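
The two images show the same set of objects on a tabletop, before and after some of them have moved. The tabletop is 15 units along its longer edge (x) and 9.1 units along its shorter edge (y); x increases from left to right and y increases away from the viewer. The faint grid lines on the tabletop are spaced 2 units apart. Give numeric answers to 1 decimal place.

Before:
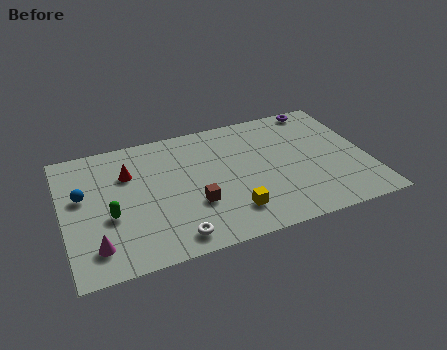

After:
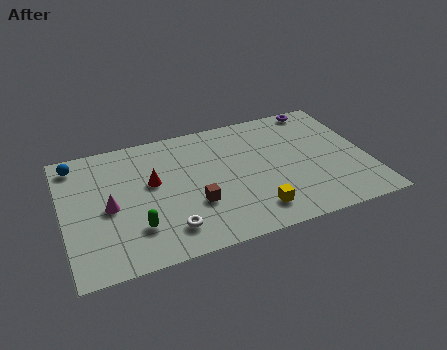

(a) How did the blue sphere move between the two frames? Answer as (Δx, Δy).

(-0.2, 2.4)

The blue sphere was at about (1.0, 5.4) and moved to about (0.8, 7.8).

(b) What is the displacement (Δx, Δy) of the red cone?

(1.1, -1.0)

The red cone started near (3.3, 6.3) and ended near (4.4, 5.3).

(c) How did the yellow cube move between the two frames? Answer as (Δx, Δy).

(1.1, -0.3)

From the two frames, the yellow cube sits at roughly (8.0, 2.0) before and (9.1, 1.7) after.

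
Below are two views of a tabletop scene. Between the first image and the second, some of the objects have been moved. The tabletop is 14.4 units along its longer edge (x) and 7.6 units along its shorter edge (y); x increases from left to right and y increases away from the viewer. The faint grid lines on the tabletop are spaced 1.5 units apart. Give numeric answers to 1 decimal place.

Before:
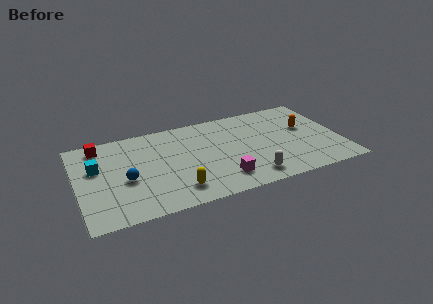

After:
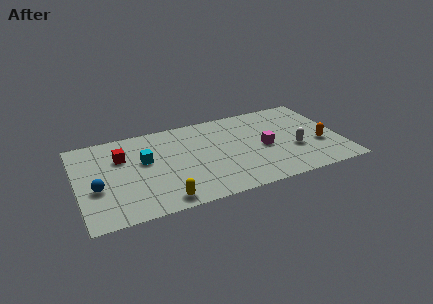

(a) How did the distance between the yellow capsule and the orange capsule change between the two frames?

+1.0

Before: roughly 8.0 units apart; after: 9.0. That's 1.0 units further apart.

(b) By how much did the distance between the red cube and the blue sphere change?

-0.8

The distance was about 3.5 in the first image and 2.7 in the second, so they moved 0.8 units closer together.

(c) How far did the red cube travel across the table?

1.7

From (1.4, 6.5) to (2.5, 5.2), the red cube covered √(1.1² + 1.3²) ≈ 1.7 units.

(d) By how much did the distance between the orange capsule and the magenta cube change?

-2.6

The distance was about 5.7 in the first image and 3.1 in the second, so they moved 2.6 units closer together.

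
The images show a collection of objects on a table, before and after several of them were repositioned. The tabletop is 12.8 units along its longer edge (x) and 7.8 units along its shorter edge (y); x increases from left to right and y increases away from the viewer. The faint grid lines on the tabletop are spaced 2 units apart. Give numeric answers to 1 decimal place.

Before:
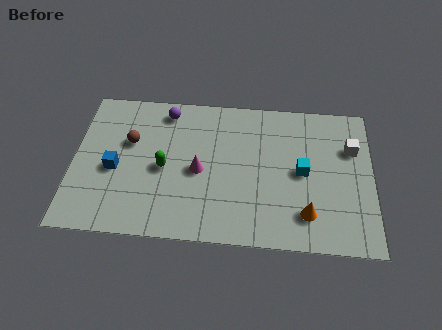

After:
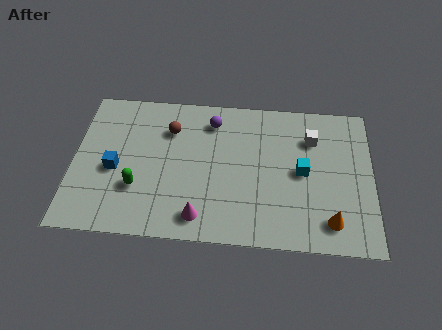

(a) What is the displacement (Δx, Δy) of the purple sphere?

(2.0, -0.4)

From the two frames, the purple sphere sits at roughly (3.9, 6.7) before and (5.9, 6.3) after.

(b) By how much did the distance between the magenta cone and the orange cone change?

+0.5

Before: roughly 5.0 units apart; after: 5.5. That's 0.5 units further apart.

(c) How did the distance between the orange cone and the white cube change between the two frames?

+0.3

The distance was about 4.1 in the first image and 4.4 in the second, so they moved 0.3 units further apart.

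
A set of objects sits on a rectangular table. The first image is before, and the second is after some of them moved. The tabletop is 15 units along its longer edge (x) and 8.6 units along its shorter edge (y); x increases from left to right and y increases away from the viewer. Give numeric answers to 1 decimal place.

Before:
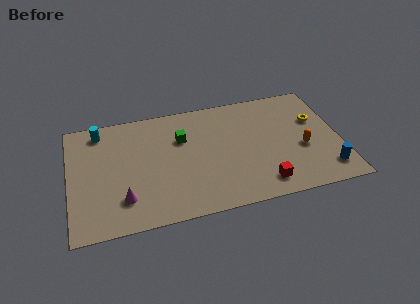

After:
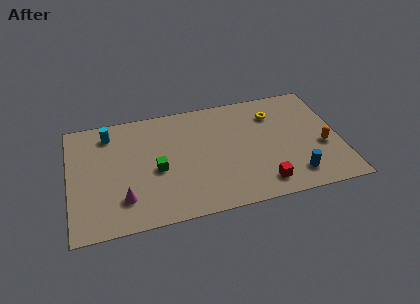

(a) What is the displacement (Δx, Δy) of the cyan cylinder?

(0.5, -0.3)

From the two frames, the cyan cylinder sits at roughly (1.8, 7.4) before and (2.3, 7.1) after.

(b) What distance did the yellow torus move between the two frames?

2.5

From (13.8, 5.5) to (11.5, 6.5), the yellow torus covered √(2.3² + 1.0²) ≈ 2.5 units.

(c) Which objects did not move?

the magenta cone and the red cube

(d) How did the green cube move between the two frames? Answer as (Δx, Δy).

(-1.5, -2.0)

From the two frames, the green cube sits at roughly (6.3, 5.8) before and (4.8, 3.8) after.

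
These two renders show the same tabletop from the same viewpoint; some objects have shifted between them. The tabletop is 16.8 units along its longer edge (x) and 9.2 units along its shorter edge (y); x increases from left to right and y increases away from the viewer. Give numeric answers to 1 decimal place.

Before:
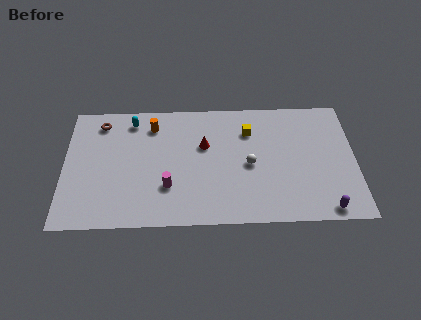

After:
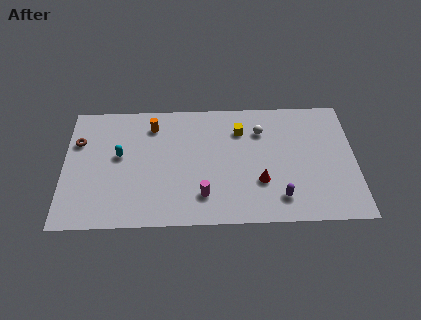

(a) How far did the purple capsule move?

2.8

The purple capsule was near (15.0, 0.9) before and (12.4, 1.8) after, so it travelled √(2.6² + 0.9²) ≈ 2.8 units.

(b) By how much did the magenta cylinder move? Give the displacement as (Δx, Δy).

(2.0, -0.7)

The magenta cylinder was at about (6.0, 2.8) and moved to about (8.0, 2.1).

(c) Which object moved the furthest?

the red cone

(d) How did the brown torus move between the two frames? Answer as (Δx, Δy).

(-1.3, -1.4)

From the two frames, the brown torus sits at roughly (2.1, 7.7) before and (0.8, 6.3) after.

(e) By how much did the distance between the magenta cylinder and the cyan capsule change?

+0.3

The distance was about 5.4 in the first image and 5.7 in the second, so they moved 0.3 units further apart.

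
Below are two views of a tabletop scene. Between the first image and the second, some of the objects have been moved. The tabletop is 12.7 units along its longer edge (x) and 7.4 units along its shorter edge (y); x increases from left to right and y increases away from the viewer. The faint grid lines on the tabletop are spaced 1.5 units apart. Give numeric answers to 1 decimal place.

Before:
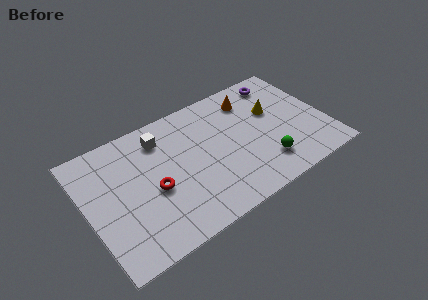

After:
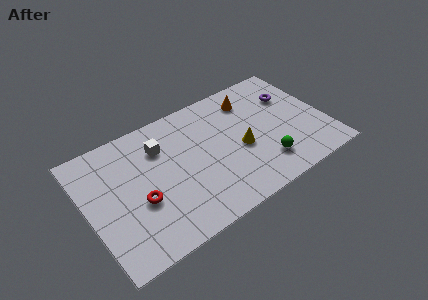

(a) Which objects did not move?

the green sphere and the orange cone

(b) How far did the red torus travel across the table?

0.9

From (3.4, 3.2) to (2.6, 2.9), the red torus covered √(0.8² + 0.3²) ≈ 0.9 units.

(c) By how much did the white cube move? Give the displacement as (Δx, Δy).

(-0.1, -0.5)

The white cube started near (4.2, 5.9) and ended near (4.1, 5.4).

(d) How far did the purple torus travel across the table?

1.3

The purple torus was near (10.8, 6.3) before and (11.2, 5.1) after, so it travelled √(0.4² + 1.2²) ≈ 1.3 units.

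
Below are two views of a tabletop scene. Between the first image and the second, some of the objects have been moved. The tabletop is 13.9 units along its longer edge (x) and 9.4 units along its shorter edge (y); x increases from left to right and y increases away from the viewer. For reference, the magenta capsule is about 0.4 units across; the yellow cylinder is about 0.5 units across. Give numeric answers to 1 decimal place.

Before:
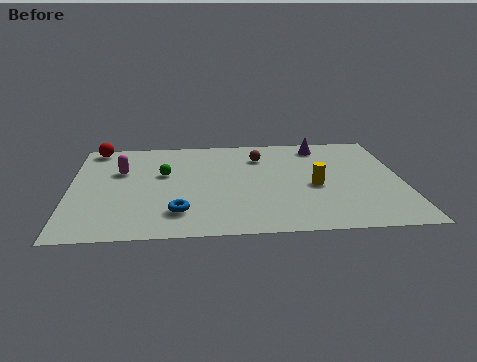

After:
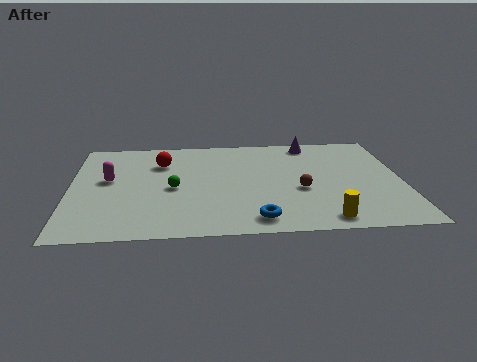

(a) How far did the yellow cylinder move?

3.0

The yellow cylinder moved from about (10.2, 4.1) to (10.5, 1.1), a distance of √(0.3² + 3.0²) ≈ 3.0.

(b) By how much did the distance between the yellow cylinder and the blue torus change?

-3.2

The distance was about 6.0 in the first image and 2.8 in the second, so they moved 3.2 units closer together.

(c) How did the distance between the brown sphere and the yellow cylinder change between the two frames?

-0.9

They were about 3.7 units apart before and 2.8 after — 0.9 units closer together.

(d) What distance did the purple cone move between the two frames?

0.5

The purple cone moved from about (10.6, 8.0) to (10.2, 8.3), a distance of √(0.4² + 0.3²) ≈ 0.5.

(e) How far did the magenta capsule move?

0.9

The magenta capsule was near (2.1, 6.1) before and (1.6, 5.3) after, so it travelled √(0.5² + 0.8²) ≈ 0.9 units.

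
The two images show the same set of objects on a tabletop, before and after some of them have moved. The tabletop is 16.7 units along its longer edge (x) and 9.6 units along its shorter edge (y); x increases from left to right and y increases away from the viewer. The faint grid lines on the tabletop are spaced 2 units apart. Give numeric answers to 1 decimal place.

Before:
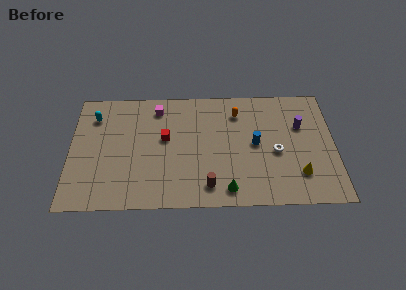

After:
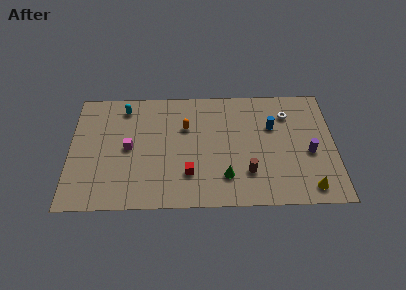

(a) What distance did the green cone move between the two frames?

1.0

From (9.9, 1.3) to (9.8, 2.3), the green cone covered √(0.1² + 1.0²) ≈ 1.0 units.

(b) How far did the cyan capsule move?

2.0

The cyan capsule moved from about (1.5, 7.4) to (3.4, 8.1), a distance of √(1.9² + 0.7²) ≈ 2.0.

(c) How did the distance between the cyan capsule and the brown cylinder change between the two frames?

+0.3

They were about 9.2 units apart before and 9.5 after — 0.3 units further apart.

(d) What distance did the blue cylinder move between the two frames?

1.8

The blue cylinder was near (11.7, 4.9) before and (12.8, 6.3) after, so it travelled √(1.1² + 1.4²) ≈ 1.8 units.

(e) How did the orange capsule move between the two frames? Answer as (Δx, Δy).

(-3.3, -1.1)

The orange capsule started near (10.6, 7.5) and ended near (7.3, 6.4).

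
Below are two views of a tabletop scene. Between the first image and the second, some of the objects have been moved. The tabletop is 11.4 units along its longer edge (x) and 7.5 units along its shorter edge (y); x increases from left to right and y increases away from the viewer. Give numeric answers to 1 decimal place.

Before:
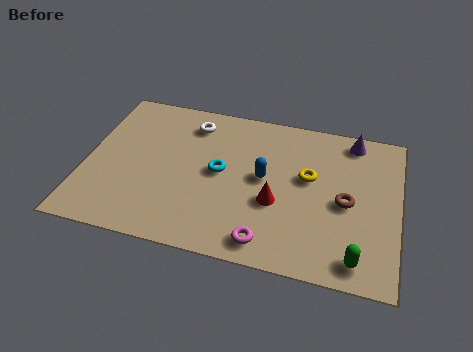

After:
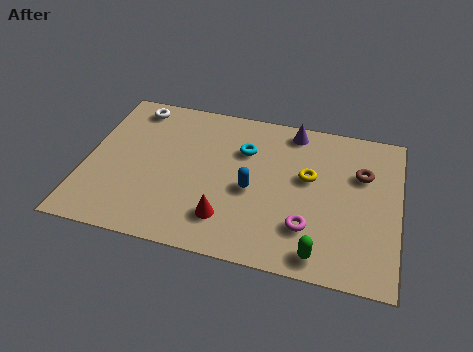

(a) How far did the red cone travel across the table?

2.1

The red cone moved from about (7.0, 2.9) to (5.3, 1.7), a distance of √(1.7² + 1.2²) ≈ 2.1.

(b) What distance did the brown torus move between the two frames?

1.6

From (9.5, 3.5) to (10.0, 5.0), the brown torus covered √(0.5² + 1.5²) ≈ 1.6 units.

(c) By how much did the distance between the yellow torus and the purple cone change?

-0.4

They were about 2.7 units apart before and 2.3 after — 0.4 units closer together.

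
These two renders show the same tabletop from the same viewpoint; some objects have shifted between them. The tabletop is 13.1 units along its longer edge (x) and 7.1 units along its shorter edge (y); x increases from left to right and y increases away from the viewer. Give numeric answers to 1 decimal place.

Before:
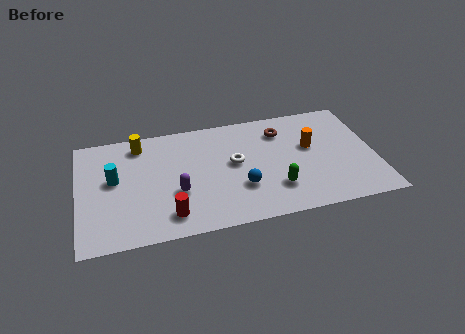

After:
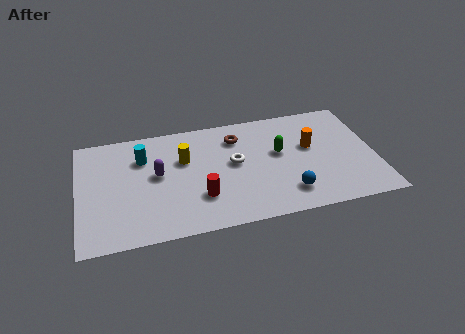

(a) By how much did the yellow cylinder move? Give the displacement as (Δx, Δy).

(1.9, -1.4)

The yellow cylinder was at about (2.8, 6.0) and moved to about (4.7, 4.6).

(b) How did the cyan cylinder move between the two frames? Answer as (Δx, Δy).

(1.3, 1.1)

The cyan cylinder started near (1.6, 4.0) and ended near (2.9, 5.1).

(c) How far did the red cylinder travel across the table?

1.6

The red cylinder moved from about (3.9, 1.3) to (5.3, 2.1), a distance of √(1.4² + 0.8²) ≈ 1.6.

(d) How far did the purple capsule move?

1.5

The purple capsule was near (4.3, 2.6) before and (3.5, 3.9) after, so it travelled √(0.8² + 1.3²) ≈ 1.5 units.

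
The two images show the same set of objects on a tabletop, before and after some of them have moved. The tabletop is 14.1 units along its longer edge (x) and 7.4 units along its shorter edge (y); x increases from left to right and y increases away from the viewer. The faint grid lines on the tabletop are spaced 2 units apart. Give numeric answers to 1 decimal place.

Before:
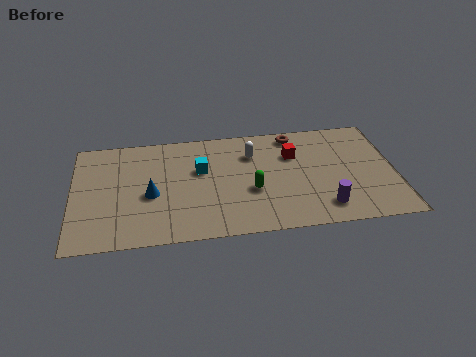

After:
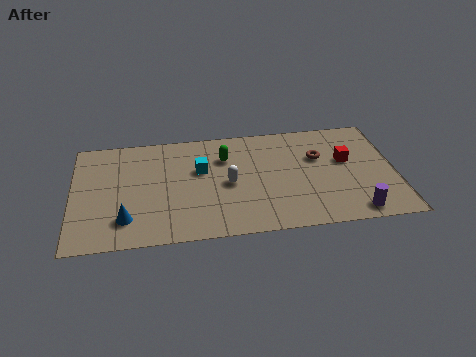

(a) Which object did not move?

the cyan cube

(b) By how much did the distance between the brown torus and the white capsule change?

+2.0

They were about 2.2 units apart before and 4.2 after — 2.0 units further apart.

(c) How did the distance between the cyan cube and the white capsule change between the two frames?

-0.8

Before: roughly 2.4 units apart; after: 1.6. That's 0.8 units closer together.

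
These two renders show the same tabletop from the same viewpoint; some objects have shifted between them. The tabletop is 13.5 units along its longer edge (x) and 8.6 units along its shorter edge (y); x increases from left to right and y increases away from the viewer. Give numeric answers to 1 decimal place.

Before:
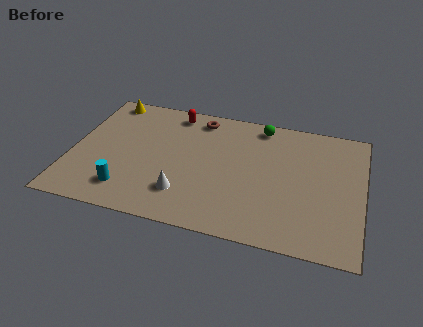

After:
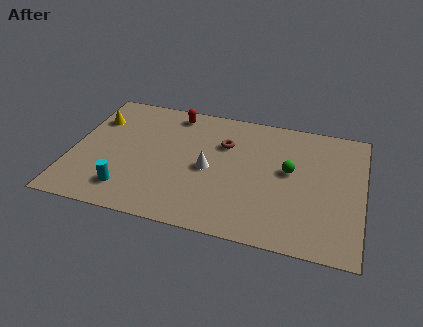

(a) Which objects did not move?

the cyan cylinder and the red capsule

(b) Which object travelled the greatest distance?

the green sphere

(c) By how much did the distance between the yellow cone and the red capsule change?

+0.6

The distance was about 3.2 in the first image and 3.8 in the second, so they moved 0.6 units further apart.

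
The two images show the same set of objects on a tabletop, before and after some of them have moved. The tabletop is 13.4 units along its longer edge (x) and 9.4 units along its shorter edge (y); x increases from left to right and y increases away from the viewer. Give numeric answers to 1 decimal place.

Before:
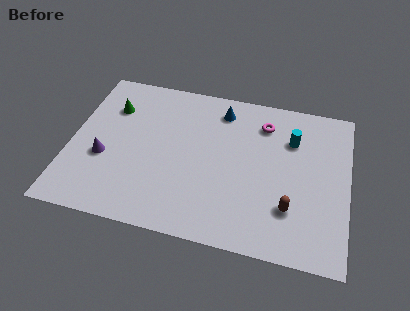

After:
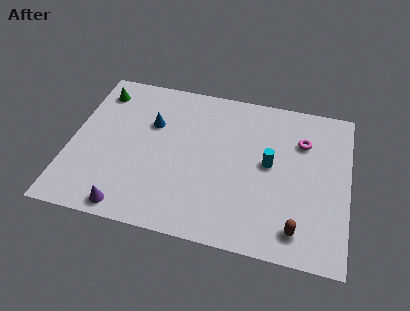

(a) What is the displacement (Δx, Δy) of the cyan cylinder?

(-1.0, -1.7)

The cyan cylinder was at about (10.6, 6.7) and moved to about (9.6, 5.0).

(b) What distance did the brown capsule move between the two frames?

1.2

From (10.7, 2.6) to (11.1, 1.5), the brown capsule covered √(0.4² + 1.1²) ≈ 1.2 units.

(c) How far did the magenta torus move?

2.0

From (9.2, 7.4) to (11.1, 6.7), the magenta torus covered √(1.9² + 0.7²) ≈ 2.0 units.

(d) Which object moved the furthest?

the blue cone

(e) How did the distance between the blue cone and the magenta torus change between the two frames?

+5.2

Before: roughly 2.1 units apart; after: 7.3. That's 5.2 units further apart.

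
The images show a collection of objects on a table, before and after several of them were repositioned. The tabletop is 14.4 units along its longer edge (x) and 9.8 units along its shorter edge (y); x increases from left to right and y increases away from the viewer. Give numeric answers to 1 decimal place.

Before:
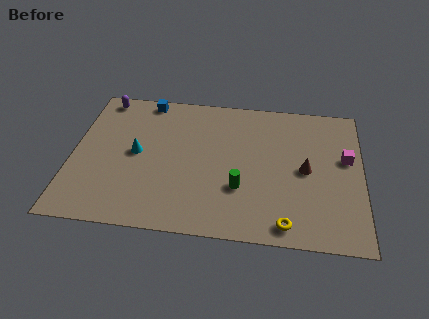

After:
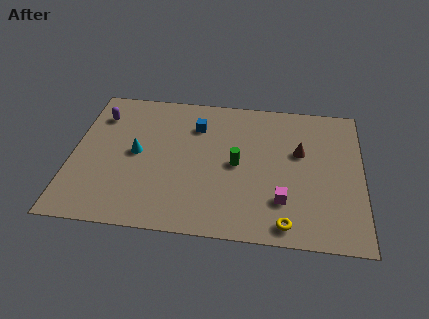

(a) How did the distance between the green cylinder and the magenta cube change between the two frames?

-2.6

Before: roughly 5.8 units apart; after: 3.2. That's 2.6 units closer together.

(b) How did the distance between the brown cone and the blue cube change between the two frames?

-3.7

They were about 9.1 units apart before and 5.4 after — 3.7 units closer together.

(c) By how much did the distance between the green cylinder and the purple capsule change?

-1.5

The distance was about 9.0 in the first image and 7.5 in the second, so they moved 1.5 units closer together.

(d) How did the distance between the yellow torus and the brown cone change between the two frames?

+1.1

The distance was about 3.8 in the first image and 4.9 in the second, so they moved 1.1 units further apart.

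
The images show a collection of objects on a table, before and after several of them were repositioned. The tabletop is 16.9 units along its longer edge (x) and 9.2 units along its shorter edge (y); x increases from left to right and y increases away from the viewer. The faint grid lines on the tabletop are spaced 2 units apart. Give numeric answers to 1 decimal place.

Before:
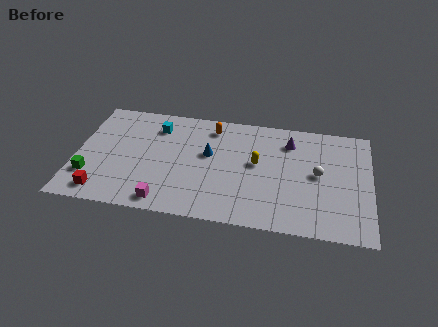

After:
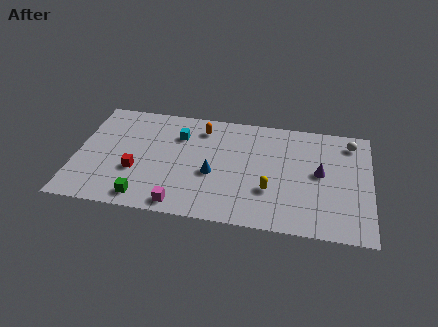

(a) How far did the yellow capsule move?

2.2

The yellow capsule was near (10.4, 5.1) before and (11.2, 3.0) after, so it travelled √(0.8² + 2.1²) ≈ 2.2 units.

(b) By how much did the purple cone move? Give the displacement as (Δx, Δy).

(1.8, -2.3)

From the two frames, the purple cone sits at roughly (12.2, 7.2) before and (14.0, 4.9) after.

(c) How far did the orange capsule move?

0.6

From (7.7, 7.7) to (7.1, 7.5), the orange capsule covered √(0.6² + 0.2²) ≈ 0.6 units.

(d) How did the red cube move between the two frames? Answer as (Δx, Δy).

(1.8, 2.0)

From the two frames, the red cube sits at roughly (1.7, 1.3) before and (3.5, 3.3) after.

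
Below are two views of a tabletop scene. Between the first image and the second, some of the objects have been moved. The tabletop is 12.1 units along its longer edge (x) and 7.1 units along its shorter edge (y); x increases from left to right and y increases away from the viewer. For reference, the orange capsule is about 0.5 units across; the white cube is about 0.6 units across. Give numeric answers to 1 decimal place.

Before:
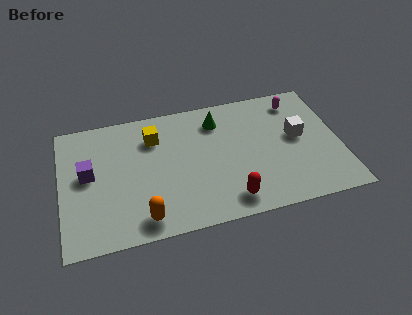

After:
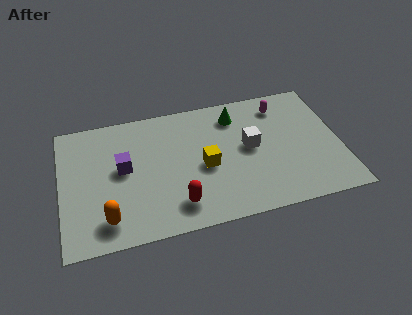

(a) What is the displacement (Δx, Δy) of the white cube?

(-2.1, -0.1)

The white cube started near (10.3, 3.9) and ended near (8.2, 3.8).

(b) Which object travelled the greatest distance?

the yellow cube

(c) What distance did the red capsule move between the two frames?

2.2

The red capsule was near (7.1, 1.1) before and (4.9, 1.4) after, so it travelled √(2.2² + 0.3²) ≈ 2.2 units.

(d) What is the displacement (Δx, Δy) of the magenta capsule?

(-0.7, -0.1)

The magenta capsule started near (10.4, 5.9) and ended near (9.7, 5.8).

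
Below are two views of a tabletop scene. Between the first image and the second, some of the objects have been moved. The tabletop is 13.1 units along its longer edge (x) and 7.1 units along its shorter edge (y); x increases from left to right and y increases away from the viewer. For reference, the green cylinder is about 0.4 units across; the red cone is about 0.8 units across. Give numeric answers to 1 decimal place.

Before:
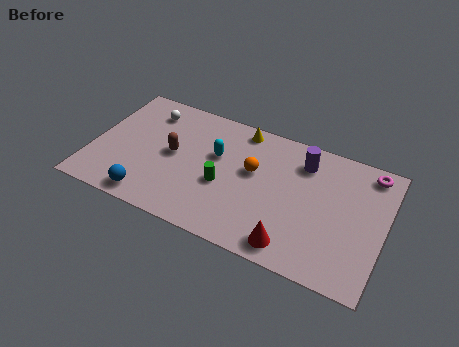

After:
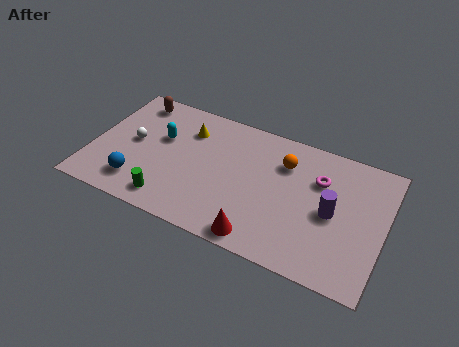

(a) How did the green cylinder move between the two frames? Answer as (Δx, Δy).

(-2.2, -1.8)

The green cylinder started near (6.0, 2.9) and ended near (3.8, 1.1).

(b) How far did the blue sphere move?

0.8

The blue sphere was near (2.9, 0.9) before and (2.3, 1.5) after, so it travelled √(0.6² + 0.6²) ≈ 0.8 units.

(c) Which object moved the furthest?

the brown capsule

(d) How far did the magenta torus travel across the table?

2.5

The magenta torus moved from about (12.2, 6.2) to (10.1, 4.9), a distance of √(2.1² + 1.3²) ≈ 2.5.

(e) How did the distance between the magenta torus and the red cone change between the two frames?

-1.3

They were about 6.0 units apart before and 4.7 after — 1.3 units closer together.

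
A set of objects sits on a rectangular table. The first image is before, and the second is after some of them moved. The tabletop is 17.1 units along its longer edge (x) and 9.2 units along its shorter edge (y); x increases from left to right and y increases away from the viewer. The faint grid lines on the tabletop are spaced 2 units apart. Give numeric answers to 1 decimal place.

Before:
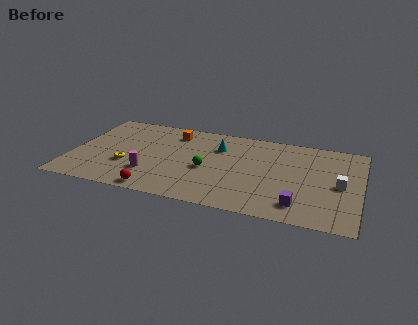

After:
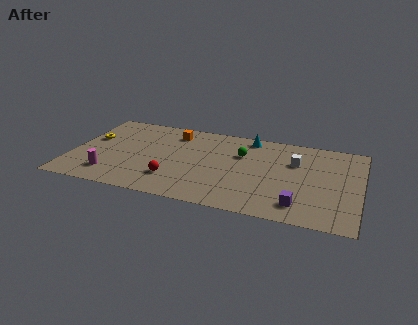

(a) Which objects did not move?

the purple cube and the orange cube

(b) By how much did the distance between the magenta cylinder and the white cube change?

+0.3

They were about 11.2 units apart before and 11.5 after — 0.3 units further apart.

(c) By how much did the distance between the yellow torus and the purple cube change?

+2.9

They were about 10.4 units apart before and 13.3 after — 2.9 units further apart.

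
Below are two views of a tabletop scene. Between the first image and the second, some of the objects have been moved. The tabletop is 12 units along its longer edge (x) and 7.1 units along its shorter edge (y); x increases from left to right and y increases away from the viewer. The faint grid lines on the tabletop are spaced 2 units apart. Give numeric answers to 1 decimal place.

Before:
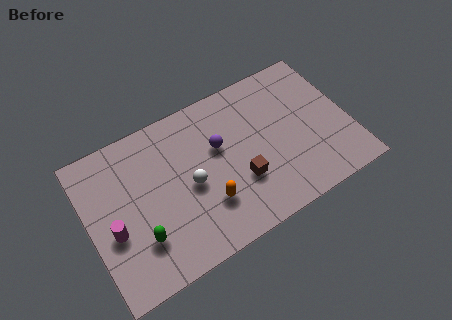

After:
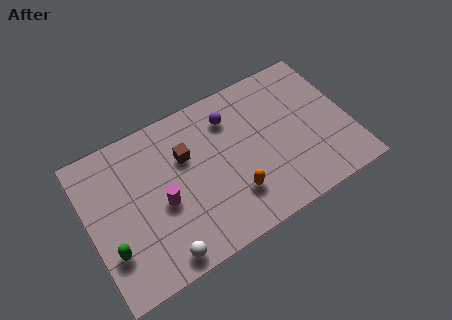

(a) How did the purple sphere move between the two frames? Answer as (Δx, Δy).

(0.7, 1.1)

The purple sphere started near (6.1, 4.4) and ended near (6.8, 5.5).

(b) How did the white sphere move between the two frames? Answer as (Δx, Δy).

(-1.7, -2.5)

From the two frames, the white sphere sits at roughly (4.6, 3.3) before and (2.9, 0.8) after.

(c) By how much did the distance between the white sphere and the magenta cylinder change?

-1.3

The distance was about 3.6 in the first image and 2.3 in the second, so they moved 1.3 units closer together.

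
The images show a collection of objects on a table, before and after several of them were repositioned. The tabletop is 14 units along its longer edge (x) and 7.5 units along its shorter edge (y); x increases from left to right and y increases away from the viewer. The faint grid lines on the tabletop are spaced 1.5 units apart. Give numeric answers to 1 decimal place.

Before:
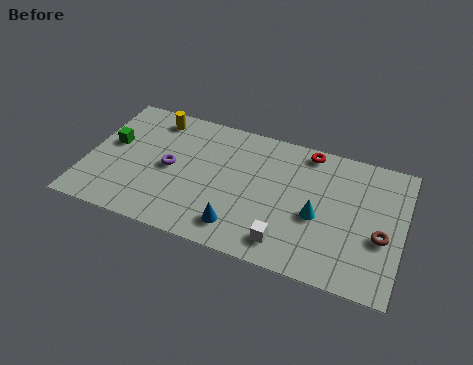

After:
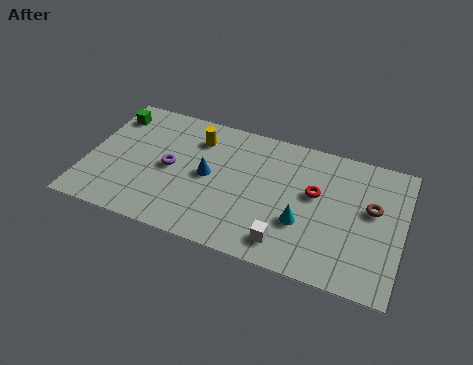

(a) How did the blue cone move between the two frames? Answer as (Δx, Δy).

(-1.6, 2.4)

The blue cone was at about (7.0, 1.4) and moved to about (5.4, 3.8).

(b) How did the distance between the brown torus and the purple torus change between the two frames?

-0.5

The distance was about 9.4 in the first image and 8.9 in the second, so they moved 0.5 units closer together.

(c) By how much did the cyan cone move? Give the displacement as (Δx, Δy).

(-0.6, -0.6)

The cyan cone started near (10.3, 3.2) and ended near (9.7, 2.6).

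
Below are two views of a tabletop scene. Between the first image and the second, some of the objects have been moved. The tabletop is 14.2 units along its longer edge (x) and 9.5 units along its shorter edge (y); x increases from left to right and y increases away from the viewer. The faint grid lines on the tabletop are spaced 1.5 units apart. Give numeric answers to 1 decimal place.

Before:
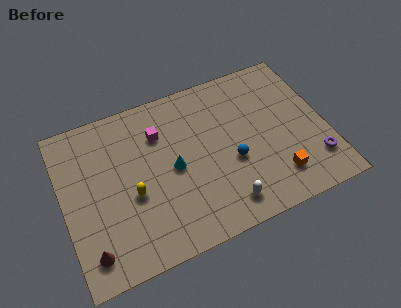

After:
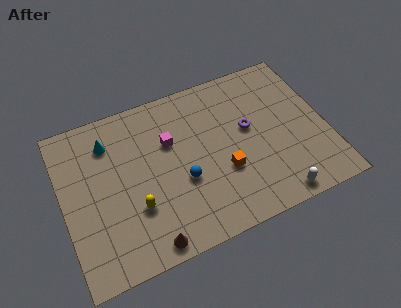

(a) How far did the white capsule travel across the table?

2.8

The white capsule was near (8.3, 1.5) before and (11.0, 0.9) after, so it travelled √(2.7² + 0.6²) ≈ 2.8 units.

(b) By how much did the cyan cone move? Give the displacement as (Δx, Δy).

(-3.2, 2.8)

From the two frames, the cyan cone sits at roughly (5.9, 4.6) before and (2.7, 7.4) after.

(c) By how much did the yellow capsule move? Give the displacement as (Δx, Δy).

(0.1, -0.8)

The yellow capsule started near (3.6, 3.9) and ended near (3.7, 3.1).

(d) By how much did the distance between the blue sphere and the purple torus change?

-0.4

Before: roughly 4.6 units apart; after: 4.2. That's 0.4 units closer together.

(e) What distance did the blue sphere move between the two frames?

2.7

The blue sphere was near (9.0, 3.8) before and (6.3, 3.7) after, so it travelled √(2.7² + 0.1²) ≈ 2.7 units.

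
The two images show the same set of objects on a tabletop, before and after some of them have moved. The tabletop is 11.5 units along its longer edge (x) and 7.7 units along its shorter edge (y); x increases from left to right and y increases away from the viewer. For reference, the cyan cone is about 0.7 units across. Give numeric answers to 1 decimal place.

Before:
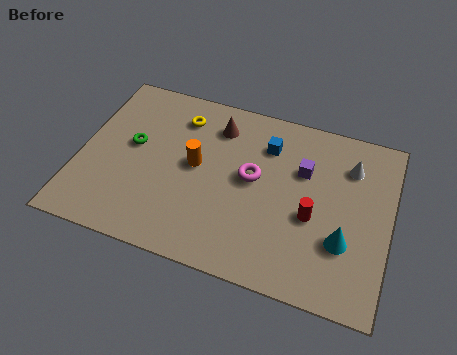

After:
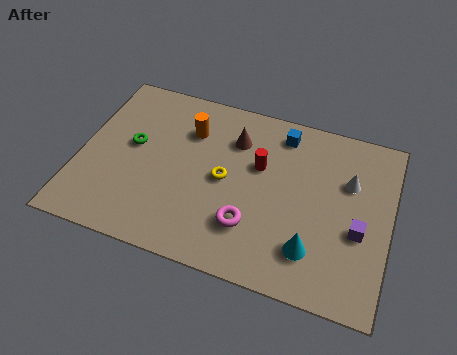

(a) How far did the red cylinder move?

2.6

The red cylinder moved from about (8.7, 3.2) to (6.6, 4.8), a distance of √(2.1² + 1.6²) ≈ 2.6.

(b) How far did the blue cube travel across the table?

0.9

The blue cube moved from about (6.8, 5.8) to (7.3, 6.5), a distance of √(0.5² + 0.7²) ≈ 0.9.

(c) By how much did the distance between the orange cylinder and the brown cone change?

-0.4

The distance was about 2.1 in the first image and 1.7 in the second, so they moved 0.4 units closer together.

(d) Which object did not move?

the green torus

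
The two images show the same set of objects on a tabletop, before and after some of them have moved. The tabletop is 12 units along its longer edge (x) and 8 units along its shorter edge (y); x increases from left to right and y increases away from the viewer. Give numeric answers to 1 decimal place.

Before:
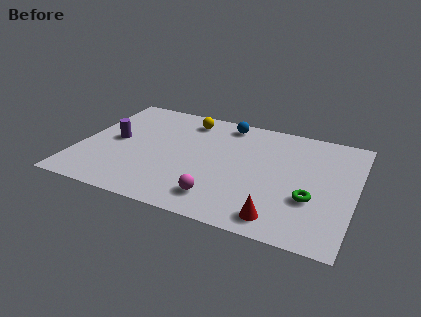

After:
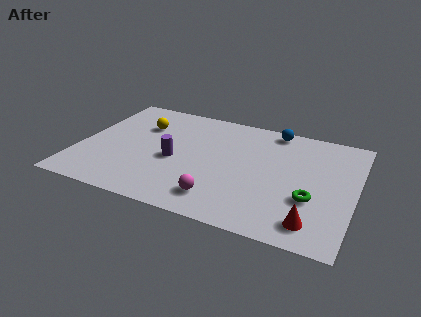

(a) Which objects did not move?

the green torus and the magenta sphere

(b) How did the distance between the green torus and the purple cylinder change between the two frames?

-2.8

The distance was about 8.8 in the first image and 6.0 in the second, so they moved 2.8 units closer together.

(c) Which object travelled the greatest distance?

the purple cylinder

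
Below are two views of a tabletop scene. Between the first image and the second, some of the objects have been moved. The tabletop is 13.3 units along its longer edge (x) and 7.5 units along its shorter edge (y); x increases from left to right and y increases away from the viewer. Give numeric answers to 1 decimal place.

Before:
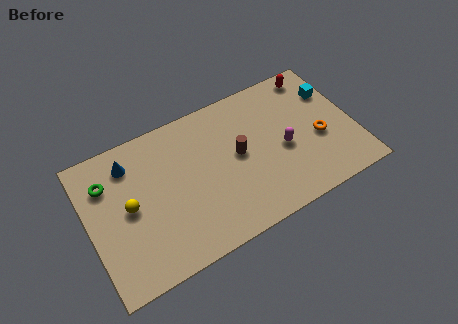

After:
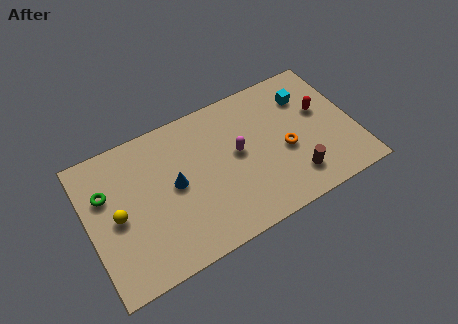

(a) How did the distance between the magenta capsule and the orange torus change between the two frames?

+0.7

The distance was about 1.8 in the first image and 2.5 in the second, so they moved 0.7 units further apart.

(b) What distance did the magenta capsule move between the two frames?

2.3

The magenta capsule moved from about (9.7, 3.3) to (7.5, 4.1), a distance of √(2.2² + 0.8²) ≈ 2.3.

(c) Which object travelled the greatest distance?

the brown cylinder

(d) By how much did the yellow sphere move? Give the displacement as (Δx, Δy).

(-0.6, -0.2)

From the two frames, the yellow sphere sits at roughly (2.0, 3.8) before and (1.4, 3.6) after.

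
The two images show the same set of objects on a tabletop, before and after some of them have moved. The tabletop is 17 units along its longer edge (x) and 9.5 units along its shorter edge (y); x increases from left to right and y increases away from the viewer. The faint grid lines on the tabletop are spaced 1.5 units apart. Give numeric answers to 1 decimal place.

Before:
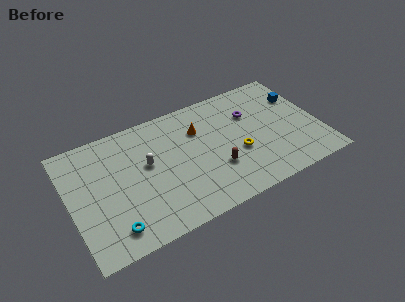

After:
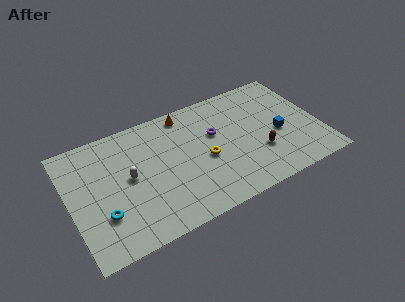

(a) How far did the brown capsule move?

3.0

The brown capsule was near (9.7, 3.1) before and (12.7, 3.1) after, so it travelled √(3.0² + 0.0²) ≈ 3.0 units.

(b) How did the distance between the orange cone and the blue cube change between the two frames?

+0.3

They were about 7.0 units apart before and 7.3 after — 0.3 units further apart.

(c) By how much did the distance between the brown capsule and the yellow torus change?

+2.1

The distance was about 1.7 in the first image and 3.8 in the second, so they moved 2.1 units further apart.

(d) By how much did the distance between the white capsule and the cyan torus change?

-1.9

Before: roughly 4.8 units apart; after: 2.9. That's 1.9 units closer together.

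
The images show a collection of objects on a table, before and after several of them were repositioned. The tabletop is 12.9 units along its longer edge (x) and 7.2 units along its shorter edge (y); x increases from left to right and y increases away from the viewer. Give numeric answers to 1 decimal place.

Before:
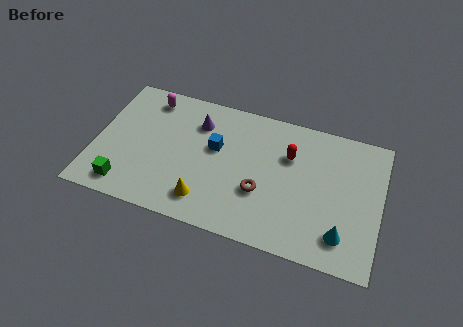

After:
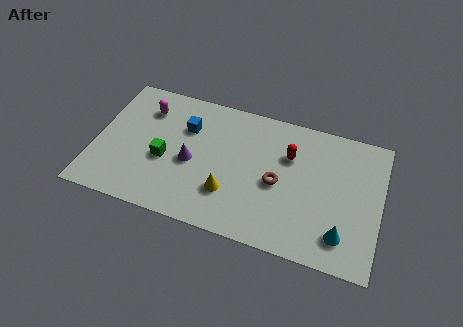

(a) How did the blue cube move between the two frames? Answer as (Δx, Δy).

(-1.4, 0.7)

The blue cube was at about (5.4, 4.3) and moved to about (4.0, 5.0).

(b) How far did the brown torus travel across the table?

1.0

The brown torus was near (7.6, 2.6) before and (8.3, 3.3) after, so it travelled √(0.7² + 0.7²) ≈ 1.0 units.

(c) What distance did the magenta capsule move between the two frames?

0.6

The magenta capsule moved from about (2.2, 6.1) to (2.1, 5.5), a distance of √(0.1² + 0.6²) ≈ 0.6.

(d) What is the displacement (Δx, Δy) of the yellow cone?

(1.0, 0.7)

The yellow cone was at about (5.2, 1.4) and moved to about (6.2, 2.1).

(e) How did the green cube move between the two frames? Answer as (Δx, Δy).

(1.6, 1.9)

The green cube started near (1.6, 1.1) and ended near (3.2, 3.0).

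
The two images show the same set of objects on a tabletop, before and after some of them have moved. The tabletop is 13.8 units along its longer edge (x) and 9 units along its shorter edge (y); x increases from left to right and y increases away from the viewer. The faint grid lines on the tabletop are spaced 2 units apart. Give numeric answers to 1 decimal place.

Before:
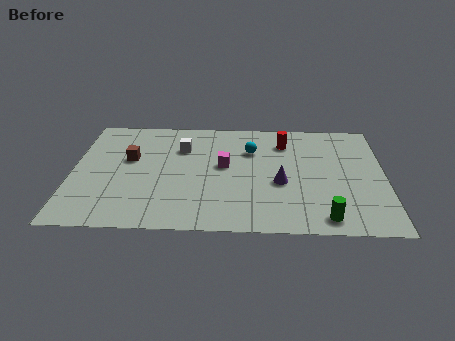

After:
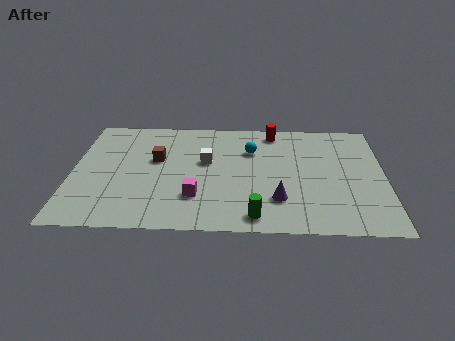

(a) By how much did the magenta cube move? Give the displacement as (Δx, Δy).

(-1.2, -2.5)

From the two frames, the magenta cube sits at roughly (6.7, 5.0) before and (5.5, 2.5) after.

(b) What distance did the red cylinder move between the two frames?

1.0

The red cylinder was near (9.4, 7.0) before and (8.9, 7.9) after, so it travelled √(0.5² + 0.9²) ≈ 1.0 units.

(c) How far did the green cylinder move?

3.0

The green cylinder moved from about (11.1, 1.1) to (8.1, 1.1), a distance of √(3.0² + 0.0²) ≈ 3.0.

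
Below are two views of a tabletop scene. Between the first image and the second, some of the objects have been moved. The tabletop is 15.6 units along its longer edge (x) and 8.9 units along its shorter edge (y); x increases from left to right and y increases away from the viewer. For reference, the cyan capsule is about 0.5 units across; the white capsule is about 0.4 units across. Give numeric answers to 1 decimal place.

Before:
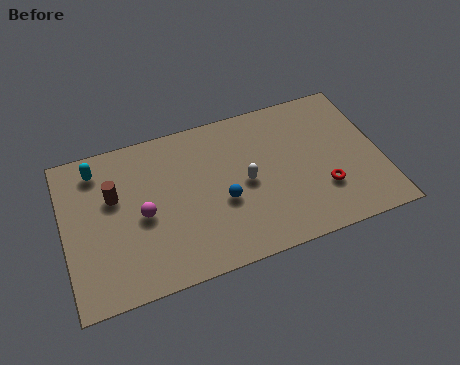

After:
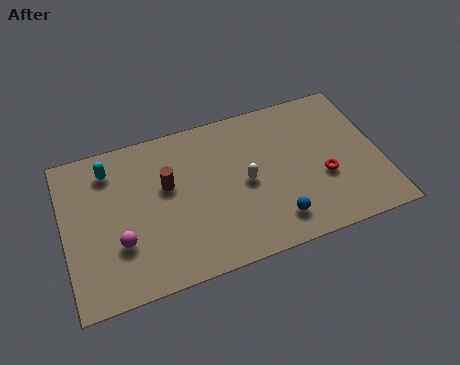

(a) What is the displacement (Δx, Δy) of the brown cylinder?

(2.6, -0.2)

The brown cylinder was at about (2.5, 5.6) and moved to about (5.1, 5.4).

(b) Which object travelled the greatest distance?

the blue sphere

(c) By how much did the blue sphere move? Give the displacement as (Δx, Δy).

(2.4, -1.9)

The blue sphere started near (7.7, 3.6) and ended near (10.1, 1.7).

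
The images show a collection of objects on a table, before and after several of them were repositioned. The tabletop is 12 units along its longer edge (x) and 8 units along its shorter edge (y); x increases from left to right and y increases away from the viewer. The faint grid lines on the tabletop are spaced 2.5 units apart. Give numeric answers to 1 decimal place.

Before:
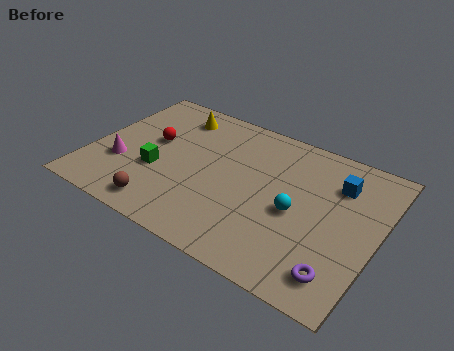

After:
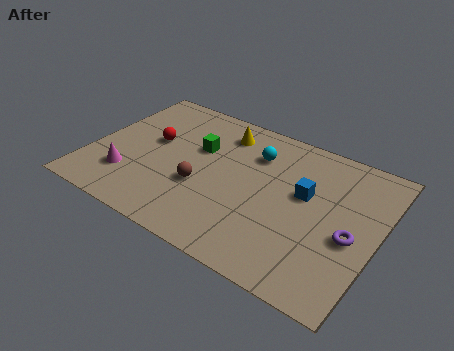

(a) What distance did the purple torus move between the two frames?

2.0

The purple torus moved from about (10.8, 1.4) to (11.0, 3.4), a distance of √(0.2² + 2.0²) ≈ 2.0.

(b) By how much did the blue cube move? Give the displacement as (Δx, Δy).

(-1.2, -1.2)

The blue cube started near (10.1, 5.9) and ended near (8.9, 4.7).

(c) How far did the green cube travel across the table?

2.5

The green cube moved from about (2.9, 3.0) to (4.3, 5.1), a distance of √(1.4² + 2.1²) ≈ 2.5.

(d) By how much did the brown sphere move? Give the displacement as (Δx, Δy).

(1.3, 1.9)

From the two frames, the brown sphere sits at roughly (3.5, 1.1) before and (4.8, 3.0) after.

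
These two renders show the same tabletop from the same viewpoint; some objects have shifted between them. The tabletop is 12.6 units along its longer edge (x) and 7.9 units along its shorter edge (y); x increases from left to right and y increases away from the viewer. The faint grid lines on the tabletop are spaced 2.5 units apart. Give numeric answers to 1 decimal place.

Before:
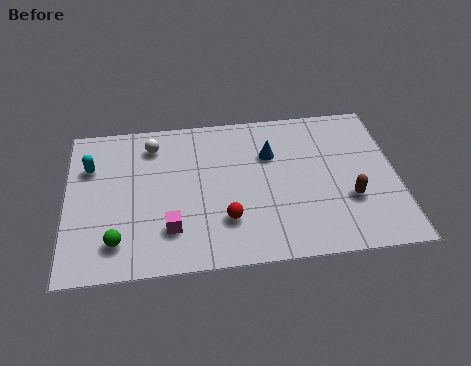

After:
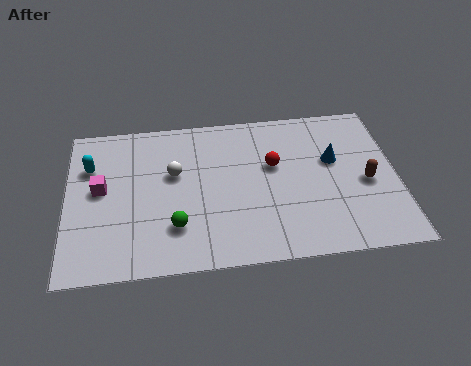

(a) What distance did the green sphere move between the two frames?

2.3

The green sphere was near (1.9, 1.6) before and (4.1, 2.1) after, so it travelled √(2.2² + 0.5²) ≈ 2.3 units.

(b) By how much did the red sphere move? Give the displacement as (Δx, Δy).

(1.9, 2.6)

The red sphere started near (6.0, 2.2) and ended near (7.9, 4.8).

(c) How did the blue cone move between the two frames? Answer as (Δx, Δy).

(2.4, -0.6)

From the two frames, the blue cone sits at roughly (7.8, 5.4) before and (10.2, 4.8) after.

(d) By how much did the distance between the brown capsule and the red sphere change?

-1.0

They were about 4.7 units apart before and 3.7 after — 1.0 units closer together.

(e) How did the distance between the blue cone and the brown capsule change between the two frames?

-2.2

Before: roughly 4.0 units apart; after: 1.8. That's 2.2 units closer together.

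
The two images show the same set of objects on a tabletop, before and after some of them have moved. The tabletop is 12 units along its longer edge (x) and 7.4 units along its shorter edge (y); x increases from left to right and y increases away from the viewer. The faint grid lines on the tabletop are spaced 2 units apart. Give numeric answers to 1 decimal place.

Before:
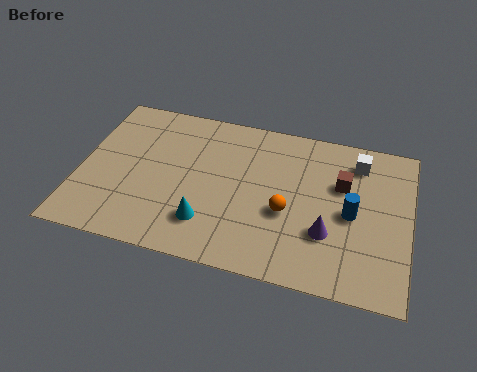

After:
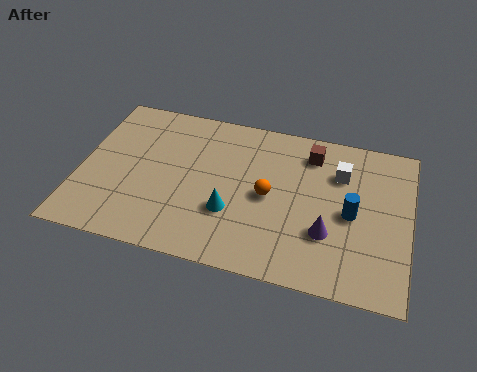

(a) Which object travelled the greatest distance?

the brown cube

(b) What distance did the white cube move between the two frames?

0.9

The white cube moved from about (10.0, 6.0) to (9.4, 5.3), a distance of √(0.6² + 0.7²) ≈ 0.9.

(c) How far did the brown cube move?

1.7

The brown cube moved from about (9.5, 4.8) to (8.3, 6.0), a distance of √(1.2² + 1.2²) ≈ 1.7.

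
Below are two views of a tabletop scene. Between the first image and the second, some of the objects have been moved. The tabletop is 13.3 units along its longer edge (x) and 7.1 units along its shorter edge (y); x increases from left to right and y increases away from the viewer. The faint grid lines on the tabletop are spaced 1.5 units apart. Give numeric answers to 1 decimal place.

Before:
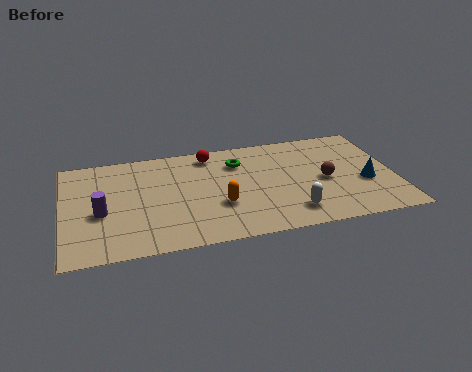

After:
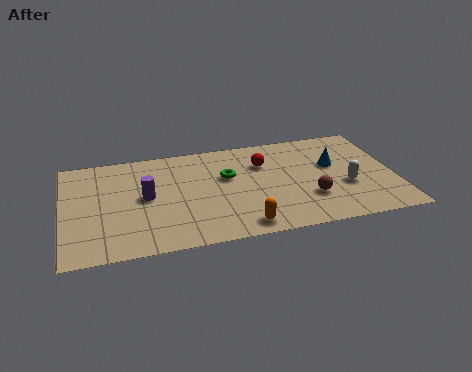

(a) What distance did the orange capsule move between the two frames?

1.8

From (6.2, 2.5) to (7.0, 0.9), the orange capsule covered √(0.8² + 1.6²) ≈ 1.8 units.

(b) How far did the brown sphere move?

1.3

The brown sphere was near (10.5, 3.3) before and (9.8, 2.2) after, so it travelled √(0.7² + 1.1²) ≈ 1.3 units.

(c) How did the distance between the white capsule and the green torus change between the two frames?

+0.7

They were about 4.3 units apart before and 5.0 after — 0.7 units further apart.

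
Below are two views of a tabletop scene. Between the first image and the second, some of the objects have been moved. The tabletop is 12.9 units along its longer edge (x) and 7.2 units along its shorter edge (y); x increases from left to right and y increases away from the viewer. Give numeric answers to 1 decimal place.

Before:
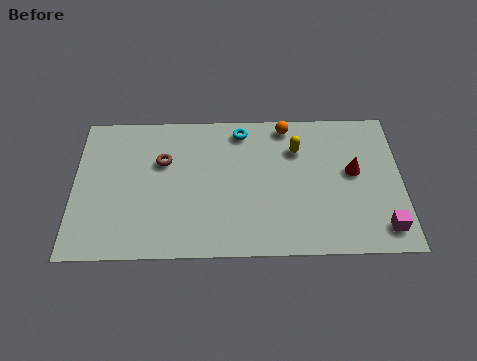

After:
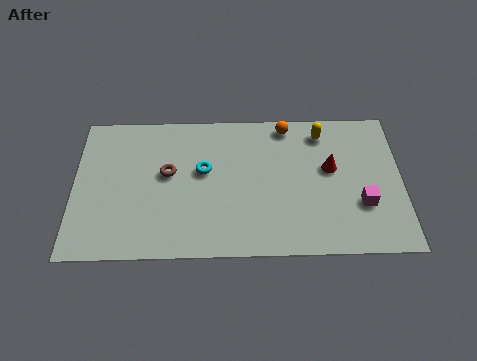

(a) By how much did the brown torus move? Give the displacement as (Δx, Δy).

(0.2, -0.6)

The brown torus started near (3.5, 4.7) and ended near (3.7, 4.1).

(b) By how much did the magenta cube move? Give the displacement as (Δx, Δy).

(-0.8, 1.2)

The magenta cube started near (12.1, 1.2) and ended near (11.3, 2.4).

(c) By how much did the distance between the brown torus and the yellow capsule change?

+1.1

The distance was about 5.3 in the first image and 6.4 in the second, so they moved 1.1 units further apart.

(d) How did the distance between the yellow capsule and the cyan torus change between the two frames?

+2.6

The distance was about 2.4 in the first image and 5.0 in the second, so they moved 2.6 units further apart.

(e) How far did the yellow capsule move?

1.3

The yellow capsule was near (8.8, 5.2) before and (9.8, 6.0) after, so it travelled √(1.0² + 0.8²) ≈ 1.3 units.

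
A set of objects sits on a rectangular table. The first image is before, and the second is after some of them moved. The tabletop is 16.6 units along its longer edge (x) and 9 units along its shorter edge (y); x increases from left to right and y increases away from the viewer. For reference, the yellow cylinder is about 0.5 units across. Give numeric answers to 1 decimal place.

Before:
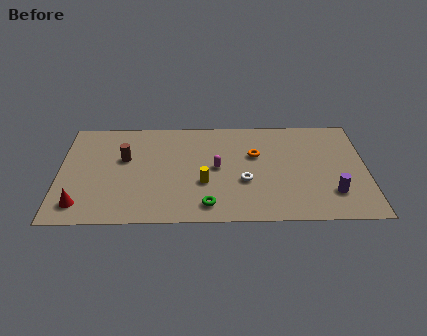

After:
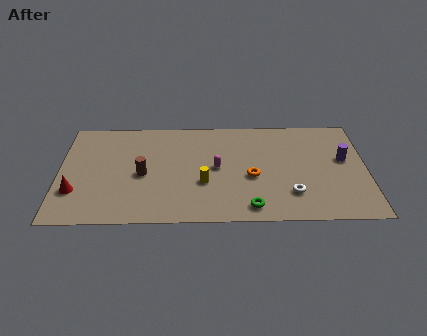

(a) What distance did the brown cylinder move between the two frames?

1.7

The brown cylinder was near (3.5, 5.5) before and (4.5, 4.1) after, so it travelled √(1.0² + 1.4²) ≈ 1.7 units.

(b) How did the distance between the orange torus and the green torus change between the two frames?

-2.4

The distance was about 5.0 in the first image and 2.6 in the second, so they moved 2.4 units closer together.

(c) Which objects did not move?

the magenta capsule and the yellow cylinder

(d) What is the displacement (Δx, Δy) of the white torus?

(2.5, -1.1)

From the two frames, the white torus sits at roughly (10.0, 3.4) before and (12.5, 2.3) after.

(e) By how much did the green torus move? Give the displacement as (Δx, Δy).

(2.3, -0.2)

The green torus started near (8.0, 1.4) and ended near (10.3, 1.2).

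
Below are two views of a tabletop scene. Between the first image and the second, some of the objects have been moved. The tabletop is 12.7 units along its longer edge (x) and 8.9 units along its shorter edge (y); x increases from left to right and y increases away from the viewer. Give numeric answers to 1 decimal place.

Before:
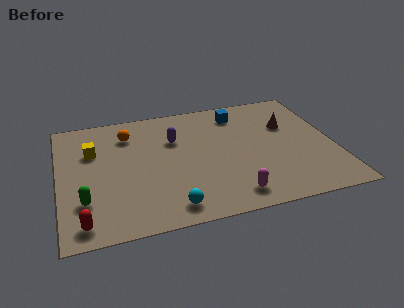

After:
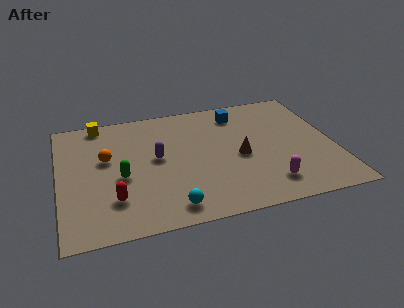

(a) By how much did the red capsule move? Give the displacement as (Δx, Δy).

(1.4, 1.2)

From the two frames, the red capsule sits at roughly (1.0, 1.1) before and (2.4, 2.3) after.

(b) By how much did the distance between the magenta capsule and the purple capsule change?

+0.6

Before: roughly 5.2 units apart; after: 5.8. That's 0.6 units further apart.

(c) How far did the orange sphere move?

1.9

The orange sphere moved from about (3.3, 6.9) to (2.2, 5.3), a distance of √(1.1² + 1.6²) ≈ 1.9.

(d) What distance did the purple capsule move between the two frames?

1.5

The purple capsule was near (5.4, 6.0) before and (4.5, 4.8) after, so it travelled √(0.9² + 1.2²) ≈ 1.5 units.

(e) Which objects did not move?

the cyan sphere and the blue cube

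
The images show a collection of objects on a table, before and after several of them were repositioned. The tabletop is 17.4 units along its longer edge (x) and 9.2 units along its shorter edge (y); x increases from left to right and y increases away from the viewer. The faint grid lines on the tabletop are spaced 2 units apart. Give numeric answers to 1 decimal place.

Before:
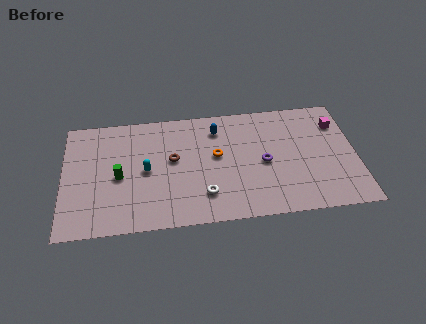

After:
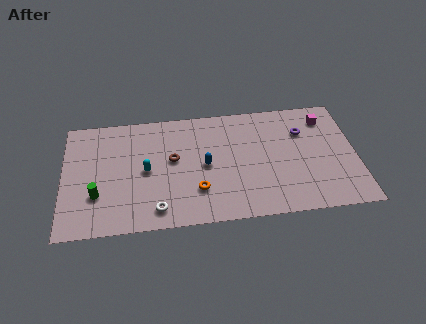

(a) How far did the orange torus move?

2.9

From (9.1, 5.2) to (7.9, 2.6), the orange torus covered √(1.2² + 2.6²) ≈ 2.9 units.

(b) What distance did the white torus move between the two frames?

2.9

From (8.3, 2.2) to (5.5, 1.4), the white torus covered √(2.8² + 0.8²) ≈ 2.9 units.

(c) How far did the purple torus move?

3.3

From (11.9, 4.3) to (14.3, 6.5), the purple torus covered √(2.4² + 2.2²) ≈ 3.3 units.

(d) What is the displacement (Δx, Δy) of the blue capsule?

(-0.8, -2.8)

From the two frames, the blue capsule sits at roughly (9.2, 7.3) before and (8.4, 4.5) after.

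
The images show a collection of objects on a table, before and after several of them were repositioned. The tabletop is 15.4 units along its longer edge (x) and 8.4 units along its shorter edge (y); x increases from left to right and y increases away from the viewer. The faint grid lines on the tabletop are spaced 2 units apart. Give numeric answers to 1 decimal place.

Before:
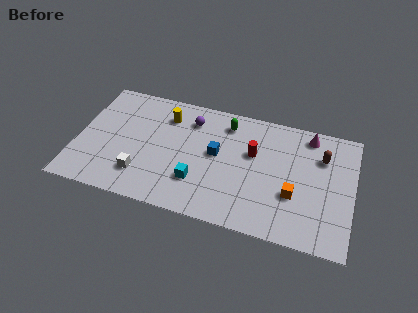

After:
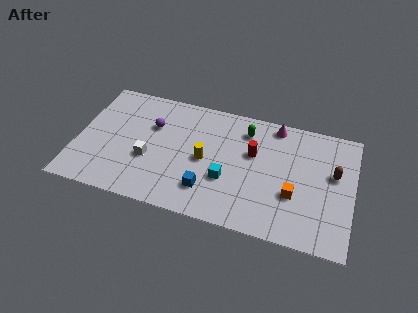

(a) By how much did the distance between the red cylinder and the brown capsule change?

+0.6

Before: roughly 3.9 units apart; after: 4.5. That's 0.6 units further apart.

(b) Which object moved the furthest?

the yellow cylinder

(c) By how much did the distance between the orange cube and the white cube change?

-0.4

Before: roughly 8.5 units apart; after: 8.1. That's 0.4 units closer together.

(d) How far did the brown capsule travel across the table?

1.2

The brown capsule was near (13.6, 6.0) before and (14.3, 5.0) after, so it travelled √(0.7² + 1.0²) ≈ 1.2 units.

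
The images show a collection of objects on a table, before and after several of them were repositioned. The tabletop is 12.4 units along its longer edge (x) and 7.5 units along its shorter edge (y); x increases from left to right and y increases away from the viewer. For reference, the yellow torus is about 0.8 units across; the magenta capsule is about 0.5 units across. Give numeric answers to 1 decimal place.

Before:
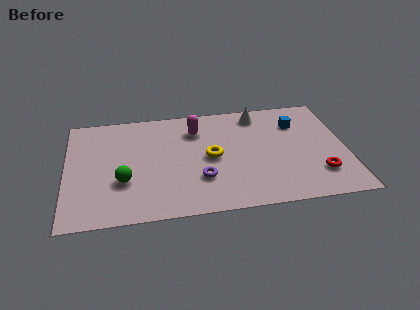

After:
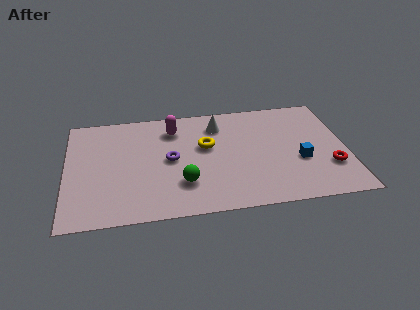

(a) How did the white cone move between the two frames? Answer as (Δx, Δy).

(-1.8, -0.5)

The white cone was at about (8.6, 6.4) and moved to about (6.8, 5.9).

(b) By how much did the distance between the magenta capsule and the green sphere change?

-0.7

Before: roughly 4.5 units apart; after: 3.8. That's 0.7 units closer together.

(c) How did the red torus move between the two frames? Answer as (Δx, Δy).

(0.5, 0.4)

The red torus started near (11.1, 1.9) and ended near (11.6, 2.3).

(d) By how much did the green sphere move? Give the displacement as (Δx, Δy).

(2.6, -0.5)

The green sphere was at about (2.5, 2.6) and moved to about (5.1, 2.1).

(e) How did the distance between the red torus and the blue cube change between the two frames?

-2.3

Before: roughly 3.7 units apart; after: 1.4. That's 2.3 units closer together.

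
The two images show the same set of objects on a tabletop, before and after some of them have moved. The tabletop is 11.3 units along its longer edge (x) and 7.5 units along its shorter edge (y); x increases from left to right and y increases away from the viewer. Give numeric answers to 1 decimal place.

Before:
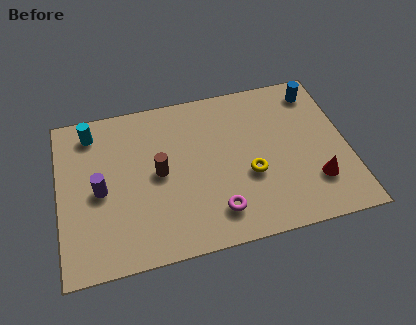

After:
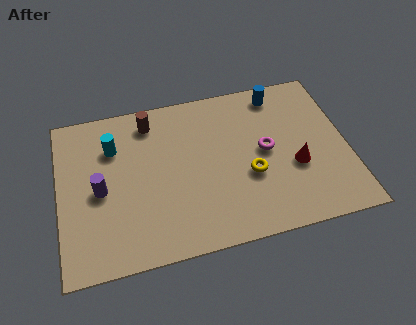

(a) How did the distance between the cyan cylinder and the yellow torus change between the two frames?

-1.1

They were about 6.9 units apart before and 5.8 after — 1.1 units closer together.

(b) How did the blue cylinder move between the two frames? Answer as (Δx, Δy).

(-1.5, 0.2)

The blue cylinder was at about (10.3, 6.3) and moved to about (8.8, 6.5).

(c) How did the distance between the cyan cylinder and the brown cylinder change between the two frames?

-1.8

Before: roughly 3.5 units apart; after: 1.7. That's 1.8 units closer together.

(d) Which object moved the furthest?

the magenta torus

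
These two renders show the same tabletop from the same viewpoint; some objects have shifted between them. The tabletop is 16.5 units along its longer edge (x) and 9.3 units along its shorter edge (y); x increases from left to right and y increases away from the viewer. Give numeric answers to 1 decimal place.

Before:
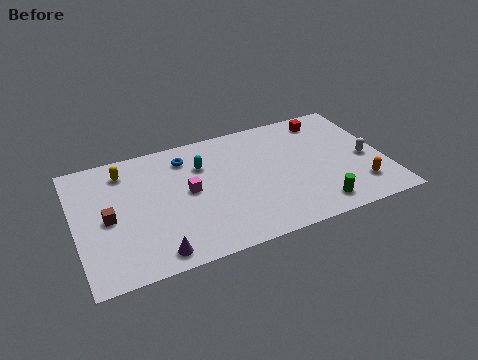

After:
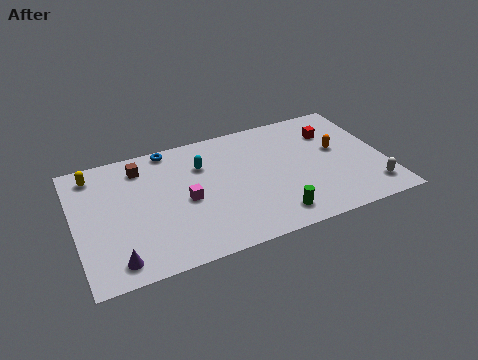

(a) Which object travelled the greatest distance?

the brown cube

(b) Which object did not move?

the cyan capsule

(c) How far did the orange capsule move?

3.3

The orange capsule moved from about (14.9, 2.1) to (14.1, 5.3), a distance of √(0.8² + 3.2²) ≈ 3.3.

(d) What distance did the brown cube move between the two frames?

3.8

From (1.7, 4.4) to (3.7, 7.6), the brown cube covered √(2.0² + 3.2²) ≈ 3.8 units.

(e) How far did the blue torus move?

1.3

The blue torus was near (6.1, 7.5) before and (5.3, 8.5) after, so it travelled √(0.8² + 1.0²) ≈ 1.3 units.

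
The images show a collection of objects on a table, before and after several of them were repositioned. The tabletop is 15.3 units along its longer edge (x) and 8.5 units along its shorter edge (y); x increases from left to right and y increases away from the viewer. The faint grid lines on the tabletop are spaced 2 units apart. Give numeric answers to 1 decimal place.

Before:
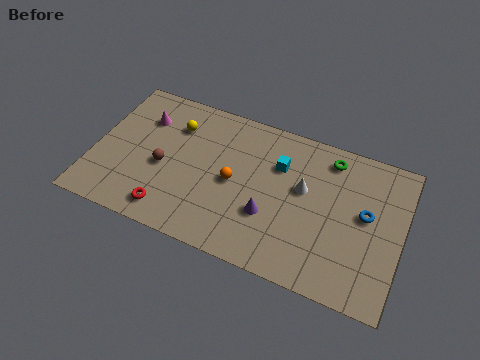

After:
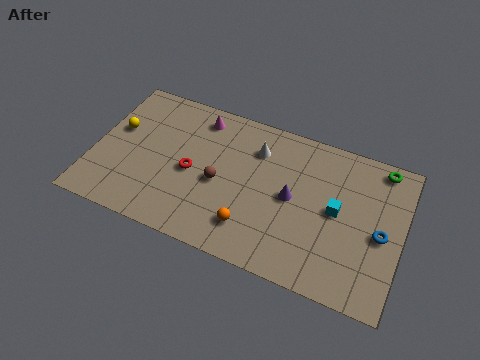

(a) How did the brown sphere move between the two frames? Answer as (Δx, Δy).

(2.8, 0.1)

The brown sphere was at about (3.5, 3.7) and moved to about (6.3, 3.8).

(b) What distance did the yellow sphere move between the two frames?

3.0

The yellow sphere moved from about (3.8, 6.3) to (1.0, 5.1), a distance of √(2.8² + 1.2²) ≈ 3.0.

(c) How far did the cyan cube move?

3.4

The cyan cube moved from about (9.1, 5.9) to (12.1, 4.4), a distance of √(3.0² + 1.5²) ≈ 3.4.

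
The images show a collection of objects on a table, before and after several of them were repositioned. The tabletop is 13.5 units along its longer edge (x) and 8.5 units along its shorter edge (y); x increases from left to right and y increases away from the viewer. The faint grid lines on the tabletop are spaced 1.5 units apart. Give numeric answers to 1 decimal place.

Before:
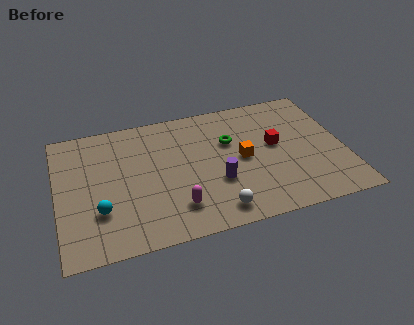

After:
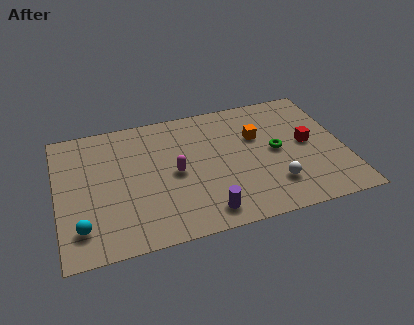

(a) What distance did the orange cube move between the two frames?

1.5

The orange cube was near (8.7, 4.2) before and (9.5, 5.5) after, so it travelled √(0.8² + 1.3²) ≈ 1.5 units.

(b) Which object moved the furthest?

the white sphere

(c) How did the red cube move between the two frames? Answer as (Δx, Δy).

(1.5, -0.3)

From the two frames, the red cube sits at roughly (10.3, 4.7) before and (11.8, 4.4) after.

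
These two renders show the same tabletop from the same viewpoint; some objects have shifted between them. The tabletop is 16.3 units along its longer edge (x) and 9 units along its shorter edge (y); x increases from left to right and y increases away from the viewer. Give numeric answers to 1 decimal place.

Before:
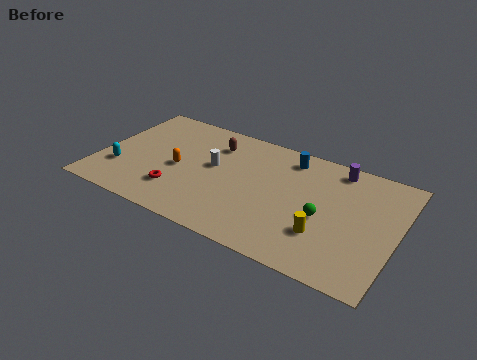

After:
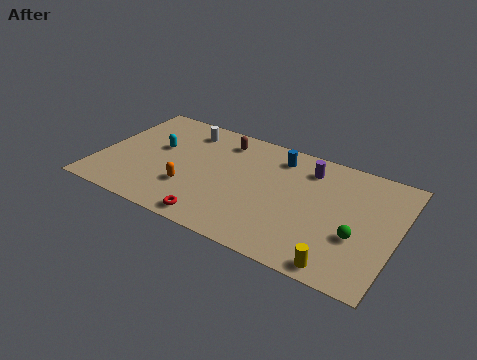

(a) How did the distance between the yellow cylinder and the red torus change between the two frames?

-1.2

They were about 8.0 units apart before and 6.8 after — 1.2 units closer together.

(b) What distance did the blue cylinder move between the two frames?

0.6

The blue cylinder was near (10.1, 7.6) before and (9.5, 7.4) after, so it travelled √(0.6² + 0.2²) ≈ 0.6 units.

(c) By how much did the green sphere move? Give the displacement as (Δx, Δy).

(1.9, -0.6)

The green sphere started near (12.4, 3.9) and ended near (14.3, 3.3).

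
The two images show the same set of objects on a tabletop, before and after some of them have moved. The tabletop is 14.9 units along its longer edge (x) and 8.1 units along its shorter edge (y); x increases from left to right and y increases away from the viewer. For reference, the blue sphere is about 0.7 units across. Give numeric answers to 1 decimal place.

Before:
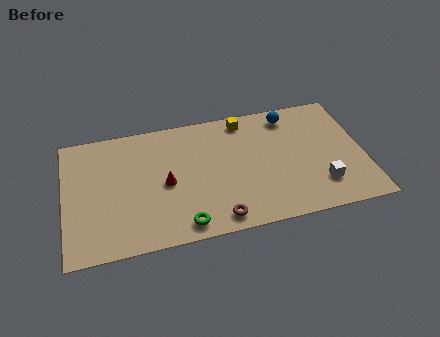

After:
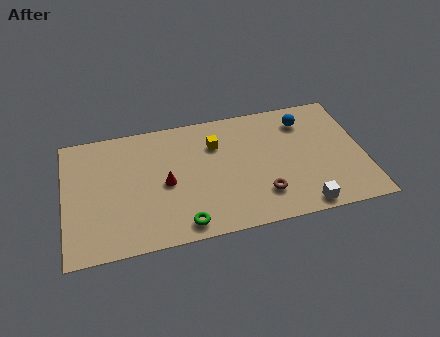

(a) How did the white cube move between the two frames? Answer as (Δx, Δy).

(-1.0, -1.2)

The white cube was at about (12.6, 2.0) and moved to about (11.6, 0.8).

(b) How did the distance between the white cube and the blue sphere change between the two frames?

+0.6

They were about 5.0 units apart before and 5.6 after — 0.6 units further apart.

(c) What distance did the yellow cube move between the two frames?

2.0

The yellow cube was near (9.1, 7.1) before and (7.6, 5.8) after, so it travelled √(1.5² + 1.3²) ≈ 2.0 units.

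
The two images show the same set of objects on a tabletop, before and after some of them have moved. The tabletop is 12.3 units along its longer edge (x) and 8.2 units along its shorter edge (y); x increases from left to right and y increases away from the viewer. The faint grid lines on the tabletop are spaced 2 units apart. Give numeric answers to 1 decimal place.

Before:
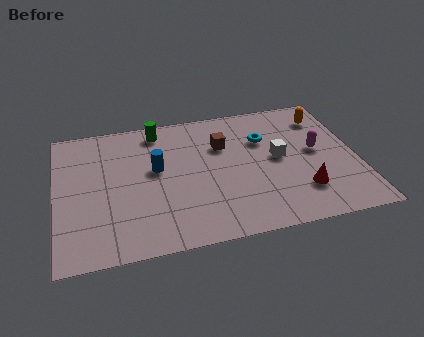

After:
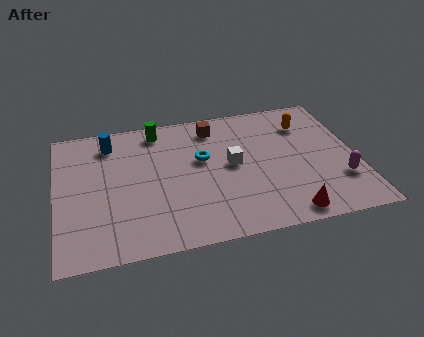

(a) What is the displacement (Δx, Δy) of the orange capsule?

(-0.8, -0.3)

The orange capsule was at about (11.2, 6.5) and moved to about (10.4, 6.2).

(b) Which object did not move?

the green cylinder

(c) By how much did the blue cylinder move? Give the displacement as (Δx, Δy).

(-1.8, 2.0)

The blue cylinder started near (4.1, 4.7) and ended near (2.3, 6.7).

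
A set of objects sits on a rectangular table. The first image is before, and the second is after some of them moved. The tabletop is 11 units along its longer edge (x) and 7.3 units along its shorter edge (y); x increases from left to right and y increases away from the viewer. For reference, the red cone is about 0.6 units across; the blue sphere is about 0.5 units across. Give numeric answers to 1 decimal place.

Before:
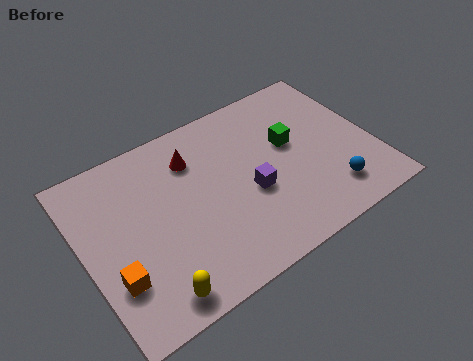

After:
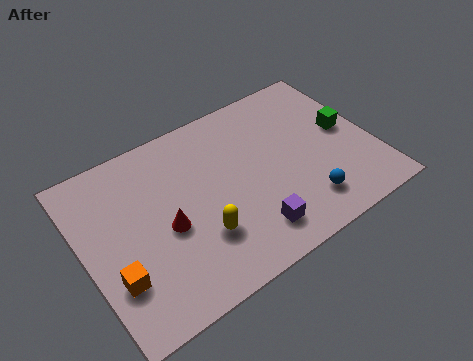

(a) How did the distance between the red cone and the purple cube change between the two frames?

+0.3

Before: roughly 3.1 units apart; after: 3.4. That's 0.3 units further apart.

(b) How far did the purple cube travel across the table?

1.6

From (6.2, 3.0) to (5.9, 1.4), the purple cube covered √(0.3² + 1.6²) ≈ 1.6 units.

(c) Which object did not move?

the orange cube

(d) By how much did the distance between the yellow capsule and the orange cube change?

+1.4

They were about 1.8 units apart before and 3.2 after — 1.4 units further apart.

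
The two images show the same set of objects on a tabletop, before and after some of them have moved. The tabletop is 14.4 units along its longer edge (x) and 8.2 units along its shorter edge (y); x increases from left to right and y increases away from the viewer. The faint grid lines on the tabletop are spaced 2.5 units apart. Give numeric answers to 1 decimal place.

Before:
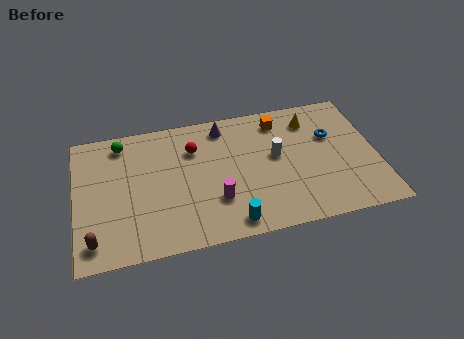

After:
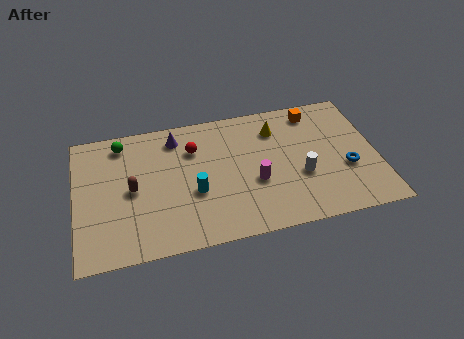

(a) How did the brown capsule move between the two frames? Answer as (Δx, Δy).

(1.9, 2.7)

From the two frames, the brown capsule sits at roughly (0.8, 1.3) before and (2.7, 4.0) after.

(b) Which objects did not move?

the green sphere and the red sphere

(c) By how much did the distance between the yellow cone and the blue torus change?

+3.0

Before: roughly 1.5 units apart; after: 4.5. That's 3.0 units further apart.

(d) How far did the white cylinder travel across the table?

1.9

The white cylinder moved from about (9.6, 4.6) to (10.7, 3.1), a distance of √(1.1² + 1.5²) ≈ 1.9.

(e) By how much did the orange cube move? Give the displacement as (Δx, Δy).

(1.7, 0.2)

The orange cube started near (9.9, 6.8) and ended near (11.6, 7.0).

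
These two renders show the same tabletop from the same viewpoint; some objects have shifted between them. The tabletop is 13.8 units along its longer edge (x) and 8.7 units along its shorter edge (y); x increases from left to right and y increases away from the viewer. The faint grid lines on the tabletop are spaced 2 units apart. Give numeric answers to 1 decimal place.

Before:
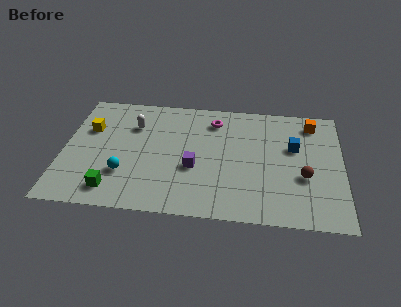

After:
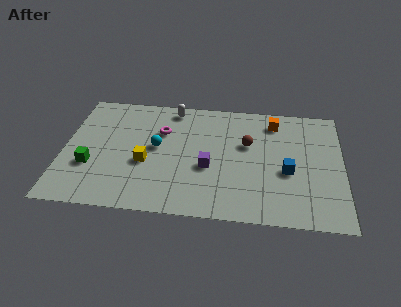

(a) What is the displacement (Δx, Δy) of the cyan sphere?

(1.5, 2.1)

The cyan sphere was at about (3.1, 2.6) and moved to about (4.6, 4.7).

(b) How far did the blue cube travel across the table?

1.8

The blue cube was near (11.4, 5.4) before and (11.1, 3.6) after, so it travelled √(0.3² + 1.8²) ≈ 1.8 units.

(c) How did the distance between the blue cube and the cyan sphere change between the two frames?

-2.2

The distance was about 8.8 in the first image and 6.6 in the second, so they moved 2.2 units closer together.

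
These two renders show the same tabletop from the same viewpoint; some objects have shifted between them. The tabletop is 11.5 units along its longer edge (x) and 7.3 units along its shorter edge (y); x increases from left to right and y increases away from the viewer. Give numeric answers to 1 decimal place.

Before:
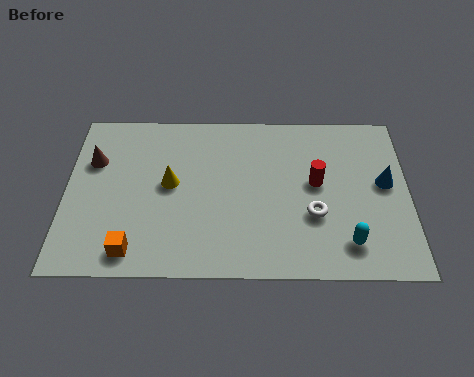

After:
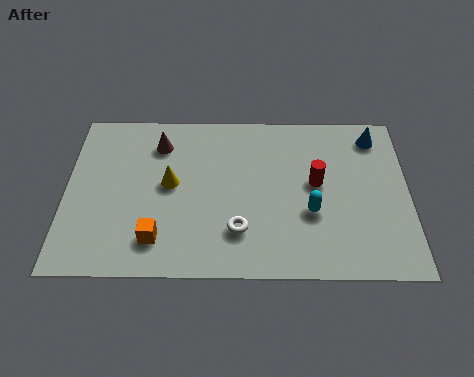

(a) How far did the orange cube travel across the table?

0.9

The orange cube was near (2.3, 1.0) before and (3.1, 1.5) after, so it travelled √(0.8² + 0.5²) ≈ 0.9 units.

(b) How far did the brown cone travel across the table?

2.3

From (0.9, 4.9) to (3.1, 5.7), the brown cone covered √(2.2² + 0.8²) ≈ 2.3 units.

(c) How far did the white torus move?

2.6

The white torus moved from about (8.3, 2.6) to (5.8, 1.9), a distance of √(2.5² + 0.7²) ≈ 2.6.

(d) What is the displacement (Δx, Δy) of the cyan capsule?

(-1.2, 1.3)

The cyan capsule was at about (9.4, 1.4) and moved to about (8.2, 2.7).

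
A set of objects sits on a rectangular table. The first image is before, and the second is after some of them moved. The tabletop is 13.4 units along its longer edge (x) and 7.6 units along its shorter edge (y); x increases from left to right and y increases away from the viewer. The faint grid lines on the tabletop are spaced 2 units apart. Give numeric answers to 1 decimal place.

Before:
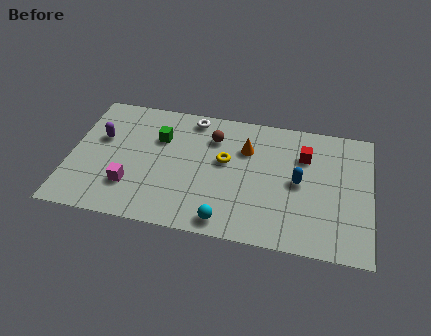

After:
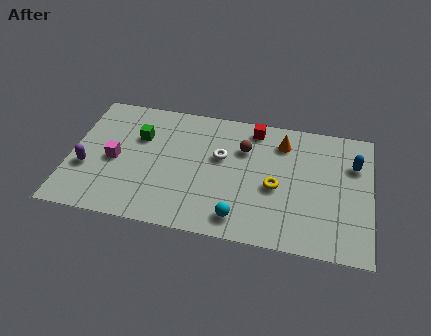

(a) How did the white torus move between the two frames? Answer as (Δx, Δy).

(1.4, -2.1)

The white torus was at about (5.3, 6.7) and moved to about (6.7, 4.6).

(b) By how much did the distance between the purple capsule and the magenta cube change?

-1.6

Before: roughly 3.0 units apart; after: 1.4. That's 1.6 units closer together.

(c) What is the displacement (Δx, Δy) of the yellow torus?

(2.3, -1.1)

From the two frames, the yellow torus sits at roughly (6.9, 4.4) before and (9.2, 3.3) after.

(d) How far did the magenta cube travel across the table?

1.6

From (2.8, 2.1) to (2.0, 3.5), the magenta cube covered √(0.8² + 1.4²) ≈ 1.6 units.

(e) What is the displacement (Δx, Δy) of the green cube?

(-0.9, -0.1)

From the two frames, the green cube sits at roughly (3.9, 5.2) before and (3.0, 5.1) after.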